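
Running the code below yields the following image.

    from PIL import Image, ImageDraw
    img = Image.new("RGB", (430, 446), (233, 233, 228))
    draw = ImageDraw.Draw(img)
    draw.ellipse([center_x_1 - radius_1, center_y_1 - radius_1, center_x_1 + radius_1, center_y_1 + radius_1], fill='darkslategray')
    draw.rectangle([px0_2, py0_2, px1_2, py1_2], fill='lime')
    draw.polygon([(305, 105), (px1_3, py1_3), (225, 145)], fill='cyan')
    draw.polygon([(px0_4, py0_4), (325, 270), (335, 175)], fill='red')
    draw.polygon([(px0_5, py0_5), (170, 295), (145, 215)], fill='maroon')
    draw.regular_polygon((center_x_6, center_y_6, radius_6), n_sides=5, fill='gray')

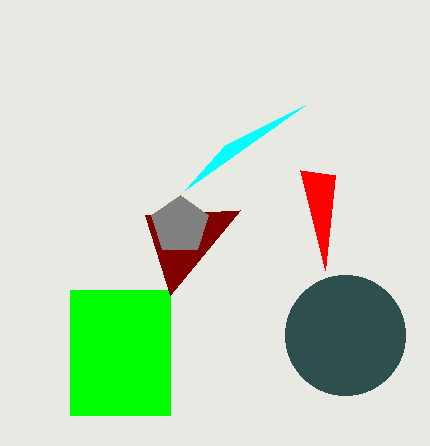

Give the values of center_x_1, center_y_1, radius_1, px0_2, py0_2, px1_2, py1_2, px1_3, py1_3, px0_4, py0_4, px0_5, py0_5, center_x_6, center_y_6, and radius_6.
center_x_1 = 345
center_y_1 = 335
radius_1 = 60
px0_2 = 70
py0_2 = 290
px1_2 = 170
py1_2 = 415
px1_3 = 185
py1_3 = 190
px0_4 = 300
py0_4 = 170
px0_5 = 240
py0_5 = 210
center_x_6 = 180
center_y_6 = 225
radius_6 = 30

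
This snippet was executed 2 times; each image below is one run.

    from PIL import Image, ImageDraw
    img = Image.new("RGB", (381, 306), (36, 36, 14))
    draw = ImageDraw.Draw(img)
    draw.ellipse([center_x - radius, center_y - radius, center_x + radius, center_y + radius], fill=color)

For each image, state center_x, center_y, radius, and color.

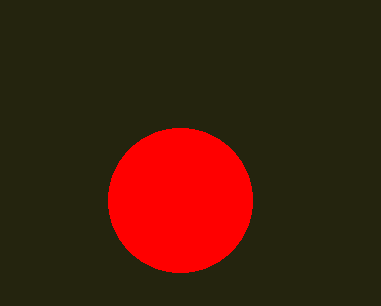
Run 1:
center_x = 180
center_y = 200
radius = 72
color = 'red'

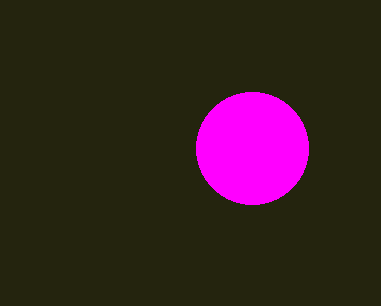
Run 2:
center_x = 252
center_y = 148
radius = 56
color = 'magenta'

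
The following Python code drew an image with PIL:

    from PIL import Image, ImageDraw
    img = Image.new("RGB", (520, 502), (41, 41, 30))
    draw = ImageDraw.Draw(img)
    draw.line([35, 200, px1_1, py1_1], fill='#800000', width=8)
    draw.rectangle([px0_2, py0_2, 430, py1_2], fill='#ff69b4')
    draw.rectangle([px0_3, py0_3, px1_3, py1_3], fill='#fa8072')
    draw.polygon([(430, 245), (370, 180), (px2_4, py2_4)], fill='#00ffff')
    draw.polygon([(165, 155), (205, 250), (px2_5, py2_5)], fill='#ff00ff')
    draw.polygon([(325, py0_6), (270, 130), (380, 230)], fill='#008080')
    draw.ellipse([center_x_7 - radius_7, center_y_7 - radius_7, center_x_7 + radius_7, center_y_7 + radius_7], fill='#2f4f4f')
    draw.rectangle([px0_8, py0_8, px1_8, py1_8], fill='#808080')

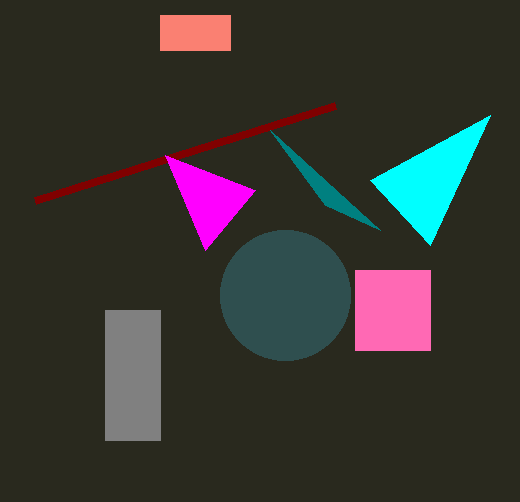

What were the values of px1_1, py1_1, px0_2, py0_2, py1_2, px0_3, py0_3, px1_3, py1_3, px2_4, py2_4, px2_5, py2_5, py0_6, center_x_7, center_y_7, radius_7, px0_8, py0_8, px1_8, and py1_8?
px1_1 = 335
py1_1 = 105
px0_2 = 355
py0_2 = 270
py1_2 = 350
px0_3 = 160
py0_3 = 15
px1_3 = 230
py1_3 = 50
px2_4 = 490
py2_4 = 115
px2_5 = 255
py2_5 = 190
py0_6 = 205
center_x_7 = 285
center_y_7 = 295
radius_7 = 65
px0_8 = 105
py0_8 = 310
px1_8 = 160
py1_8 = 440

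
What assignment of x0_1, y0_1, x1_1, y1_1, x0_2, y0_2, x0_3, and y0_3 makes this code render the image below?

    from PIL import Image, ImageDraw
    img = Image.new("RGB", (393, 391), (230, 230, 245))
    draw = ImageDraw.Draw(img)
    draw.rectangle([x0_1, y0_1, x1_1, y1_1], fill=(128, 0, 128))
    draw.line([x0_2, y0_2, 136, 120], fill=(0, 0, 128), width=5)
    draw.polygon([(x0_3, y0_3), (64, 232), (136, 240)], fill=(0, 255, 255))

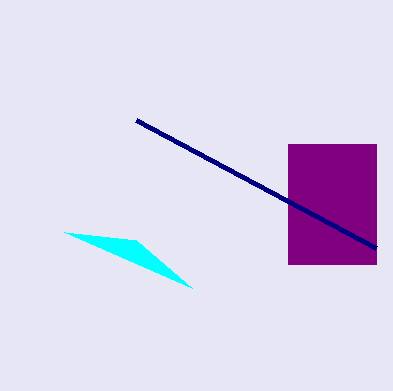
x0_1 = 288; y0_1 = 144; x1_1 = 376; y1_1 = 264; x0_2 = 376; y0_2 = 248; x0_3 = 192; y0_3 = 288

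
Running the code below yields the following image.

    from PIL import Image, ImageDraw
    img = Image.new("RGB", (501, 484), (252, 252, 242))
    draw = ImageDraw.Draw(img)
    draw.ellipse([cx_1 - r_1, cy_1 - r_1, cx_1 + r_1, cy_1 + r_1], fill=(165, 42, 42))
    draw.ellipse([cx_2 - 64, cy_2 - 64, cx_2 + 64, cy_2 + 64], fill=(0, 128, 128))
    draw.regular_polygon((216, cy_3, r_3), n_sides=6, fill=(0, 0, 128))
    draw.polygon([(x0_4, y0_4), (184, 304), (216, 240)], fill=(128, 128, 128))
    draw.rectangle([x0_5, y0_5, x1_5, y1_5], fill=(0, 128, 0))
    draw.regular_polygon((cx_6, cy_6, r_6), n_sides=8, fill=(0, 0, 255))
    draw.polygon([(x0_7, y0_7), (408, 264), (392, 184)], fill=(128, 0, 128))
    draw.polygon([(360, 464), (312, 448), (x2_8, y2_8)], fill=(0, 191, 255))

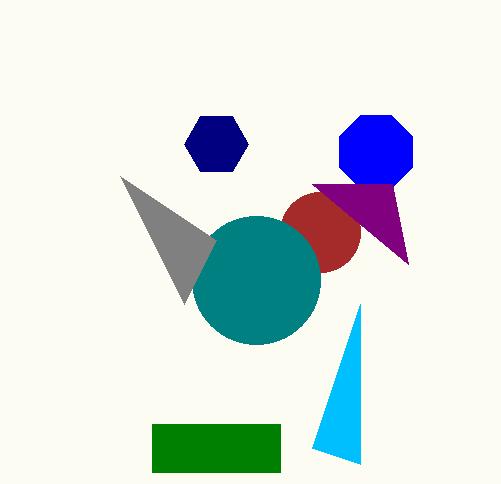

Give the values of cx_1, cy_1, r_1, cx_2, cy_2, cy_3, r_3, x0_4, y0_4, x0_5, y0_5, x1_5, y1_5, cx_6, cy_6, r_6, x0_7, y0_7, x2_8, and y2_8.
cx_1 = 320, cy_1 = 232, r_1 = 40, cx_2 = 256, cy_2 = 280, cy_3 = 144, r_3 = 32, x0_4 = 120, y0_4 = 176, x0_5 = 152, y0_5 = 424, x1_5 = 280, y1_5 = 472, cx_6 = 376, cy_6 = 152, r_6 = 40, x0_7 = 312, y0_7 = 184, x2_8 = 360, y2_8 = 304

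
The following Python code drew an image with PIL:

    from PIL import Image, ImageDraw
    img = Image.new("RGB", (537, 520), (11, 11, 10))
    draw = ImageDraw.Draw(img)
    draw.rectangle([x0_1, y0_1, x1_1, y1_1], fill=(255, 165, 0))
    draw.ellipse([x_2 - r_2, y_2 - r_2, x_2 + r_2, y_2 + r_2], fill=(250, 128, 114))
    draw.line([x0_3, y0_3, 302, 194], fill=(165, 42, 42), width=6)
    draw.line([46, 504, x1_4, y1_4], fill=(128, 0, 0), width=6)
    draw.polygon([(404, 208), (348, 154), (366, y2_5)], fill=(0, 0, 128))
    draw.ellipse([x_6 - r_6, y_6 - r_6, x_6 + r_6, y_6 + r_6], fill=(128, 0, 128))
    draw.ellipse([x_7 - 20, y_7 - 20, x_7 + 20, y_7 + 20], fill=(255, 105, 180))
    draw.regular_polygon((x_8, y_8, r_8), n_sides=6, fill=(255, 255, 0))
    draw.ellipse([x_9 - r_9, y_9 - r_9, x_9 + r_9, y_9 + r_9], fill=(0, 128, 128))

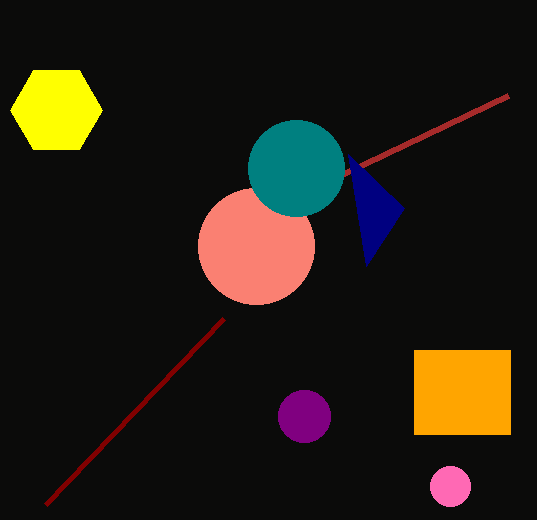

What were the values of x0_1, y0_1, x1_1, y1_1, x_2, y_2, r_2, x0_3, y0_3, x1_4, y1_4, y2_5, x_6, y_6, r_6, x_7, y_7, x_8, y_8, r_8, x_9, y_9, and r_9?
x0_1 = 414, y0_1 = 350, x1_1 = 510, y1_1 = 434, x_2 = 256, y_2 = 246, r_2 = 58, x0_3 = 508, y0_3 = 96, x1_4 = 224, y1_4 = 318, y2_5 = 266, x_6 = 304, y_6 = 416, r_6 = 26, x_7 = 450, y_7 = 486, x_8 = 56, y_8 = 110, r_8 = 46, x_9 = 296, y_9 = 168, r_9 = 48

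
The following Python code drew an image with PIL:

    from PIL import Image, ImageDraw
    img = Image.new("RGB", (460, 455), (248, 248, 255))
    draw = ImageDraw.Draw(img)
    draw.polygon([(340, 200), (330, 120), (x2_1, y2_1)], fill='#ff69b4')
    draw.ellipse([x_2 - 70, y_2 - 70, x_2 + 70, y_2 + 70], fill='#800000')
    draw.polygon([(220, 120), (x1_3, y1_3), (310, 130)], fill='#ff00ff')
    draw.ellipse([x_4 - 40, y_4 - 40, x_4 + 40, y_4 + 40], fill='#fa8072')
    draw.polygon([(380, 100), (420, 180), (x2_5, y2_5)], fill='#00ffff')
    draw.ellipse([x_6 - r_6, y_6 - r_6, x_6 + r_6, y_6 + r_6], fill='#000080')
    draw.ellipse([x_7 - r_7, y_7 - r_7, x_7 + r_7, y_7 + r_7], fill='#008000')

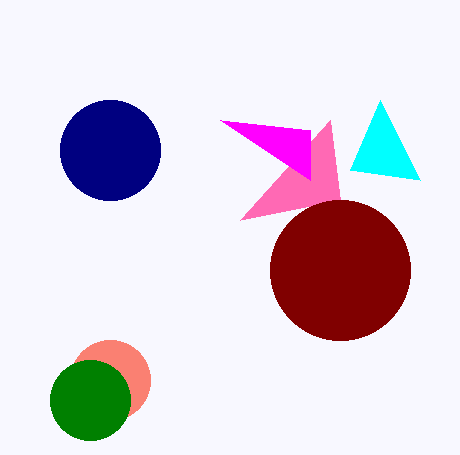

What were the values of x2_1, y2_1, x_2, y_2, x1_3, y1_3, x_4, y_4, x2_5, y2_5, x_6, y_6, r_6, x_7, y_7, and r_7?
x2_1 = 240, y2_1 = 220, x_2 = 340, y_2 = 270, x1_3 = 310, y1_3 = 180, x_4 = 110, y_4 = 380, x2_5 = 350, y2_5 = 170, x_6 = 110, y_6 = 150, r_6 = 50, x_7 = 90, y_7 = 400, r_7 = 40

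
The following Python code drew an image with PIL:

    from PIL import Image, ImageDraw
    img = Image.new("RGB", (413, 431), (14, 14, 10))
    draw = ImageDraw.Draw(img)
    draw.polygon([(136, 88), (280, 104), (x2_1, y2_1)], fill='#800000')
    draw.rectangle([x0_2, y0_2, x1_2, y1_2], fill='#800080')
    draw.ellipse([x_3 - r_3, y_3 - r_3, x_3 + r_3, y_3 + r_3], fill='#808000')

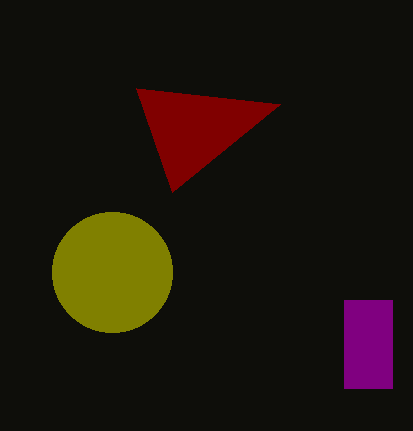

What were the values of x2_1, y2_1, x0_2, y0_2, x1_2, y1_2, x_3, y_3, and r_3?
x2_1 = 172
y2_1 = 192
x0_2 = 344
y0_2 = 300
x1_2 = 392
y1_2 = 388
x_3 = 112
y_3 = 272
r_3 = 60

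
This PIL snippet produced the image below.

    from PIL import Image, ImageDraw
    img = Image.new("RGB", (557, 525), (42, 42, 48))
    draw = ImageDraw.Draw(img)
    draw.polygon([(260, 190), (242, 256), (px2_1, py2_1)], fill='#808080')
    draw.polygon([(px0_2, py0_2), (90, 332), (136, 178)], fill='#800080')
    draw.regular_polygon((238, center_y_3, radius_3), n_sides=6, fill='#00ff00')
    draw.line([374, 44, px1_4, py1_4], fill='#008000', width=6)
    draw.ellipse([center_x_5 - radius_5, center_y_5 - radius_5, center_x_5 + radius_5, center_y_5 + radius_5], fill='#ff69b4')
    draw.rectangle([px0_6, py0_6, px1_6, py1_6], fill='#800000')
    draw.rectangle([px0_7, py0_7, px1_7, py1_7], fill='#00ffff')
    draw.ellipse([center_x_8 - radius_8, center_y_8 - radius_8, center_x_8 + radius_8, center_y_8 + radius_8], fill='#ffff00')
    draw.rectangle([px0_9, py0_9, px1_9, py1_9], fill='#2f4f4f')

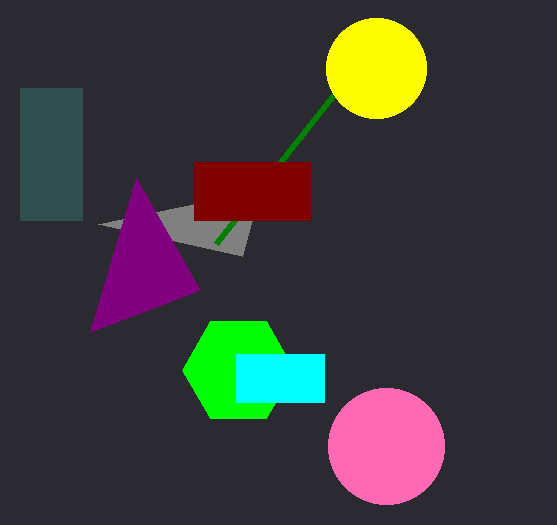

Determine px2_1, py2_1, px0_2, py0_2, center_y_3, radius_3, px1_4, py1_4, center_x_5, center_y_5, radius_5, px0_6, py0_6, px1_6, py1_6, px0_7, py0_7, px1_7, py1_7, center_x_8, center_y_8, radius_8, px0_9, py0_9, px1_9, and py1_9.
px2_1 = 98, py2_1 = 224, px0_2 = 200, py0_2 = 290, center_y_3 = 370, radius_3 = 56, px1_4 = 216, py1_4 = 244, center_x_5 = 386, center_y_5 = 446, radius_5 = 58, px0_6 = 194, py0_6 = 162, px1_6 = 310, py1_6 = 220, px0_7 = 236, py0_7 = 354, px1_7 = 324, py1_7 = 402, center_x_8 = 376, center_y_8 = 68, radius_8 = 50, px0_9 = 20, py0_9 = 88, px1_9 = 82, py1_9 = 220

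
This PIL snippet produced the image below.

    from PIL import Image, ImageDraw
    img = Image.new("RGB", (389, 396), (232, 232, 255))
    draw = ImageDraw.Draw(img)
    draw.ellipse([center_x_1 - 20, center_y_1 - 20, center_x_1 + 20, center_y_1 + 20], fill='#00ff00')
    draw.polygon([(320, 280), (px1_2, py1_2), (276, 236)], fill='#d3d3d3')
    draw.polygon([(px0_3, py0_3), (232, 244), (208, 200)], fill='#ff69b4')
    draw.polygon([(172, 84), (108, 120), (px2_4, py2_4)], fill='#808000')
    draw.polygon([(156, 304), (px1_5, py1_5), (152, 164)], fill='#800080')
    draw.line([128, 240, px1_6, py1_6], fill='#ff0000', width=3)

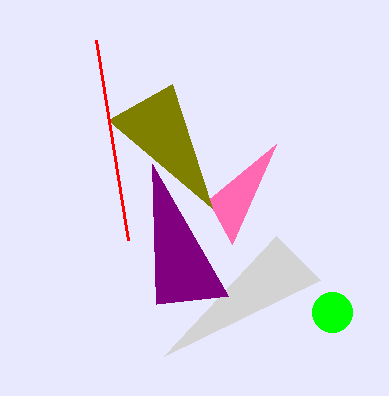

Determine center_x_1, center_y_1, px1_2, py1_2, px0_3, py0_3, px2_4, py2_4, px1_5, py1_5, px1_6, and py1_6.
center_x_1 = 332; center_y_1 = 312; px1_2 = 164; py1_2 = 356; px0_3 = 276; py0_3 = 144; px2_4 = 212; py2_4 = 208; px1_5 = 228; py1_5 = 296; px1_6 = 96; py1_6 = 40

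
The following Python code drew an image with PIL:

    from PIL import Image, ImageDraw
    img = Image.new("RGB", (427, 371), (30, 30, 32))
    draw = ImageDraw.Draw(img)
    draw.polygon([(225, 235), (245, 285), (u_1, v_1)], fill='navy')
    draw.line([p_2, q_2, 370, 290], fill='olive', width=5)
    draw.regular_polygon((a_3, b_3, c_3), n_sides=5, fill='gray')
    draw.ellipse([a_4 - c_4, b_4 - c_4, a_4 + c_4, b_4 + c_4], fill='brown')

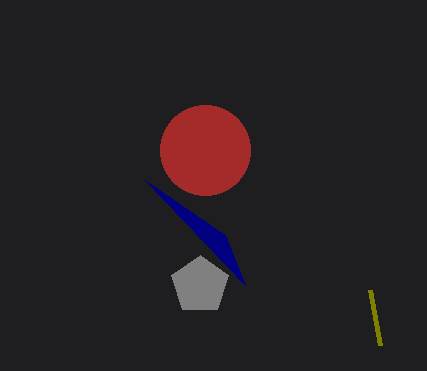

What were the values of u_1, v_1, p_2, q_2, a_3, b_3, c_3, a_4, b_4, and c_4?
u_1 = 145
v_1 = 180
p_2 = 380
q_2 = 345
a_3 = 200
b_3 = 285
c_3 = 30
a_4 = 205
b_4 = 150
c_4 = 45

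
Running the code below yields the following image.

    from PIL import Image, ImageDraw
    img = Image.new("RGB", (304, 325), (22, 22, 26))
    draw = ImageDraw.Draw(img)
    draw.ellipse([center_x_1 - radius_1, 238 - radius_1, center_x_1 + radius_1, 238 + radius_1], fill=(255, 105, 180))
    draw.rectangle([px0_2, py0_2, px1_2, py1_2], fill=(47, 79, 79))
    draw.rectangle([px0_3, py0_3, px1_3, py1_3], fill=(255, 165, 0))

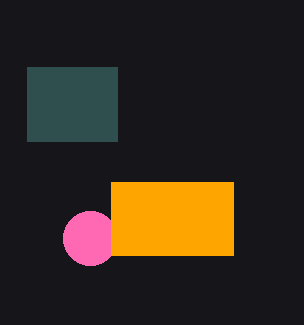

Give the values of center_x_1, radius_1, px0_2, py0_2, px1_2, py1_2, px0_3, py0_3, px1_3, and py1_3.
center_x_1 = 90, radius_1 = 27, px0_2 = 27, py0_2 = 67, px1_2 = 117, py1_2 = 141, px0_3 = 111, py0_3 = 182, px1_3 = 233, py1_3 = 255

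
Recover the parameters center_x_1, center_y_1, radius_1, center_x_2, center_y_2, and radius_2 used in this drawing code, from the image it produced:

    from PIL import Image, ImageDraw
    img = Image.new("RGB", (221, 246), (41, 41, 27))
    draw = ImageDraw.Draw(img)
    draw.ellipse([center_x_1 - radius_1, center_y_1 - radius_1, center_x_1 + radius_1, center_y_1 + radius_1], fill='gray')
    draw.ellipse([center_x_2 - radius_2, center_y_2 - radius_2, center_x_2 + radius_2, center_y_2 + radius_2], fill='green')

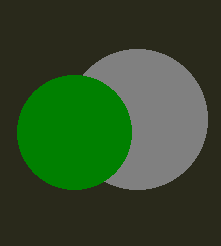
center_x_1 = 137; center_y_1 = 119; radius_1 = 70; center_x_2 = 74; center_y_2 = 132; radius_2 = 57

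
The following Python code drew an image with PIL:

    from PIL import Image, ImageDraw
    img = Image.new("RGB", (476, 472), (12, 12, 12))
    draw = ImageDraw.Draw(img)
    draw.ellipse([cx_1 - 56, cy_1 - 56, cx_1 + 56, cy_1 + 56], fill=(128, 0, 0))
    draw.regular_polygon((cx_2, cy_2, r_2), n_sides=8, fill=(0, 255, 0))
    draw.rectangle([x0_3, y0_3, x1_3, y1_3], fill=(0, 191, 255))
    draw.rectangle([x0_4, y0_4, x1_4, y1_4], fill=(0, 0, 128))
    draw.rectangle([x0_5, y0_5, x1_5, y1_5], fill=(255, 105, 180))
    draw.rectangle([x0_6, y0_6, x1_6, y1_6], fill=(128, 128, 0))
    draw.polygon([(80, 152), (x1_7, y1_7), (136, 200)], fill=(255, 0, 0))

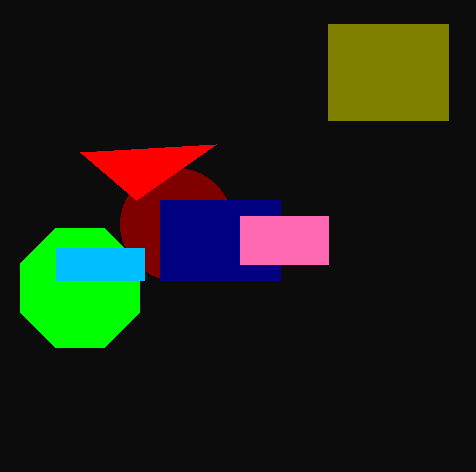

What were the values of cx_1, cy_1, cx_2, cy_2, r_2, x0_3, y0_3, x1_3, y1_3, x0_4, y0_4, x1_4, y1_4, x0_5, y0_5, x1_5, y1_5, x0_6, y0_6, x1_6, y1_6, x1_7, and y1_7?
cx_1 = 176, cy_1 = 224, cx_2 = 80, cy_2 = 288, r_2 = 64, x0_3 = 56, y0_3 = 248, x1_3 = 144, y1_3 = 280, x0_4 = 160, y0_4 = 200, x1_4 = 280, y1_4 = 280, x0_5 = 240, y0_5 = 216, x1_5 = 328, y1_5 = 264, x0_6 = 328, y0_6 = 24, x1_6 = 448, y1_6 = 120, x1_7 = 216, y1_7 = 144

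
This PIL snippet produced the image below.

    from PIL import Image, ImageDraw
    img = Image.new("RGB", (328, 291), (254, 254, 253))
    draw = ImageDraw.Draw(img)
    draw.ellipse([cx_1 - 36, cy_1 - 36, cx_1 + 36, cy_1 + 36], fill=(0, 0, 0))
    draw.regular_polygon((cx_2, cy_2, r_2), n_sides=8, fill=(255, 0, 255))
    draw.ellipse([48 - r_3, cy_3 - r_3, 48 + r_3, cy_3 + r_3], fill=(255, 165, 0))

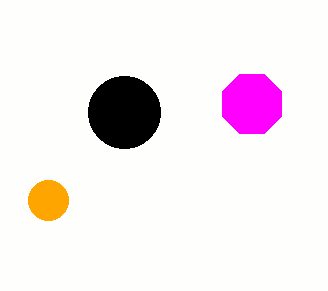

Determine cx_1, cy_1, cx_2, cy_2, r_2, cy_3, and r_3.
cx_1 = 124, cy_1 = 112, cx_2 = 252, cy_2 = 104, r_2 = 32, cy_3 = 200, r_3 = 20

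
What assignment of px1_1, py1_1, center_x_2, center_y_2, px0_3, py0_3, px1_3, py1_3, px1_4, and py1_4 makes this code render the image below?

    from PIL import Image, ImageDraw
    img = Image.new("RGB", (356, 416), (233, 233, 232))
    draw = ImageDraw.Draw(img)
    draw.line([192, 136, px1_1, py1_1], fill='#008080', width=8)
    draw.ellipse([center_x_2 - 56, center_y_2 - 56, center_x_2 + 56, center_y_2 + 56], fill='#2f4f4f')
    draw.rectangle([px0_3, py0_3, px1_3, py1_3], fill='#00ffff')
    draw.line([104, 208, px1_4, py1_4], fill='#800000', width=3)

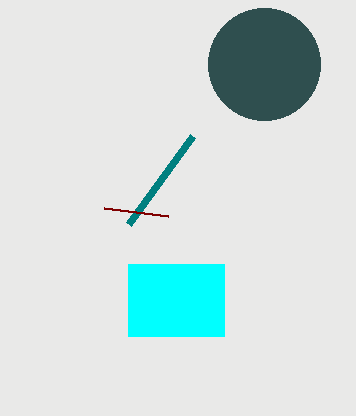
px1_1 = 128, py1_1 = 224, center_x_2 = 264, center_y_2 = 64, px0_3 = 128, py0_3 = 264, px1_3 = 224, py1_3 = 336, px1_4 = 168, py1_4 = 216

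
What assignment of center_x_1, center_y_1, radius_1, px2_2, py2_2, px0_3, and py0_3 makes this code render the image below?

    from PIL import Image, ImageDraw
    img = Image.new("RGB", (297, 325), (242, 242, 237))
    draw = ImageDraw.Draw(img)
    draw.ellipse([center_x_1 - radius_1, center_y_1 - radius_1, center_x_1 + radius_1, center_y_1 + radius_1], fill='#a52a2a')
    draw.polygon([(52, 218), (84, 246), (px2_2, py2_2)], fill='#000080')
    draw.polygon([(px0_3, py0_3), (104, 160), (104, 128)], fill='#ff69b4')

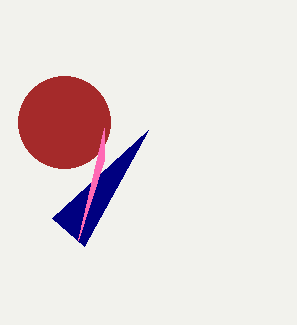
center_x_1 = 64, center_y_1 = 122, radius_1 = 46, px2_2 = 148, py2_2 = 130, px0_3 = 78, py0_3 = 240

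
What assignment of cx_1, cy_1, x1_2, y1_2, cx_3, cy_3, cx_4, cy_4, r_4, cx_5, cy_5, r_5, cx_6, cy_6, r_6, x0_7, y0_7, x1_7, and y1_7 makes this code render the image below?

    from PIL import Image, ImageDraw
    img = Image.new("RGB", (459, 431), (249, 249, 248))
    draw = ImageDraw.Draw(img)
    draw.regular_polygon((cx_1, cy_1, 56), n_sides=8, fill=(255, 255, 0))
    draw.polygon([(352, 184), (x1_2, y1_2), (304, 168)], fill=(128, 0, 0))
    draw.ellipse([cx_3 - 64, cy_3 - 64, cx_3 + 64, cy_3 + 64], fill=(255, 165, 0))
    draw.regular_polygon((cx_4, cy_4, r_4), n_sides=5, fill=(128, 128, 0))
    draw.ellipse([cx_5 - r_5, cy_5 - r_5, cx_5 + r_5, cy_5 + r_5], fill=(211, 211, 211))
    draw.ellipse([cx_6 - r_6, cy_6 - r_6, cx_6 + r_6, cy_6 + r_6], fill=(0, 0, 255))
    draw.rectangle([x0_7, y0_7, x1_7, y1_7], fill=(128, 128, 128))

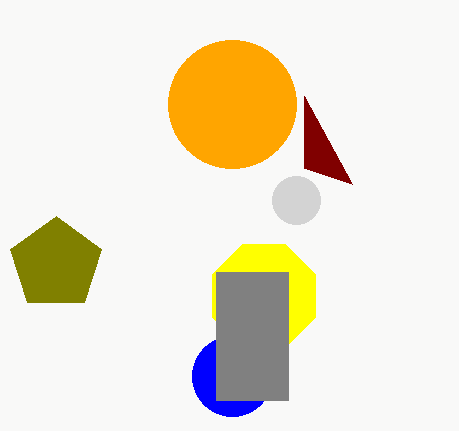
cx_1 = 264, cy_1 = 296, x1_2 = 304, y1_2 = 96, cx_3 = 232, cy_3 = 104, cx_4 = 56, cy_4 = 264, r_4 = 48, cx_5 = 296, cy_5 = 200, r_5 = 24, cx_6 = 232, cy_6 = 376, r_6 = 40, x0_7 = 216, y0_7 = 272, x1_7 = 288, y1_7 = 400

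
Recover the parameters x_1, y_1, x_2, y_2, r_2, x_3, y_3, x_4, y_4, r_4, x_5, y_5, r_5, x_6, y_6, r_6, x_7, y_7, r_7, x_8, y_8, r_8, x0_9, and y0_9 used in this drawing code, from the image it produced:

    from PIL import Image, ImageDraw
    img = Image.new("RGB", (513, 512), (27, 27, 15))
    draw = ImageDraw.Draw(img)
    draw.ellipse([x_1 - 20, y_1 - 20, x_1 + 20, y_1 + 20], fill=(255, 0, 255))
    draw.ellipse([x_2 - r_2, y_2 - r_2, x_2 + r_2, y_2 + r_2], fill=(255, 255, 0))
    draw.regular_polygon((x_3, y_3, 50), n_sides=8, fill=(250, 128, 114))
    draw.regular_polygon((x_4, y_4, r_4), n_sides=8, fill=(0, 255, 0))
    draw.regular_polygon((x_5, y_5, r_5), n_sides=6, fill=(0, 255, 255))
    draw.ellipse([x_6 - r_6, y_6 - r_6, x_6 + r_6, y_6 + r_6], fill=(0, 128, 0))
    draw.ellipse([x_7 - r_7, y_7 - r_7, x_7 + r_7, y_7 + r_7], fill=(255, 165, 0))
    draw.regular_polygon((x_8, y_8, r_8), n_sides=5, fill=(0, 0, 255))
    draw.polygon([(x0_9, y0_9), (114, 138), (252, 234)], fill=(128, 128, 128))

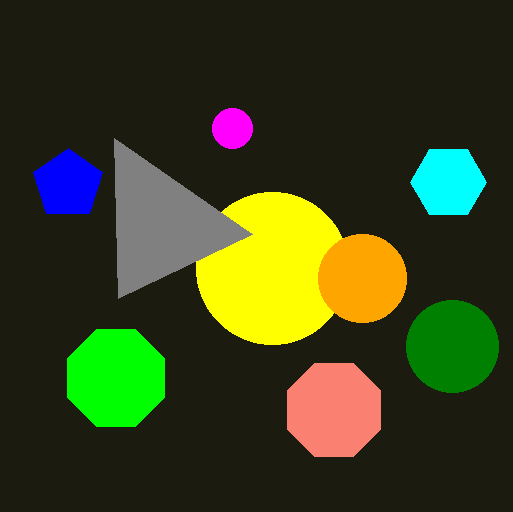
x_1 = 232
y_1 = 128
x_2 = 272
y_2 = 268
r_2 = 76
x_3 = 334
y_3 = 410
x_4 = 116
y_4 = 378
r_4 = 52
x_5 = 448
y_5 = 182
r_5 = 38
x_6 = 452
y_6 = 346
r_6 = 46
x_7 = 362
y_7 = 278
r_7 = 44
x_8 = 68
y_8 = 184
r_8 = 36
x0_9 = 118
y0_9 = 298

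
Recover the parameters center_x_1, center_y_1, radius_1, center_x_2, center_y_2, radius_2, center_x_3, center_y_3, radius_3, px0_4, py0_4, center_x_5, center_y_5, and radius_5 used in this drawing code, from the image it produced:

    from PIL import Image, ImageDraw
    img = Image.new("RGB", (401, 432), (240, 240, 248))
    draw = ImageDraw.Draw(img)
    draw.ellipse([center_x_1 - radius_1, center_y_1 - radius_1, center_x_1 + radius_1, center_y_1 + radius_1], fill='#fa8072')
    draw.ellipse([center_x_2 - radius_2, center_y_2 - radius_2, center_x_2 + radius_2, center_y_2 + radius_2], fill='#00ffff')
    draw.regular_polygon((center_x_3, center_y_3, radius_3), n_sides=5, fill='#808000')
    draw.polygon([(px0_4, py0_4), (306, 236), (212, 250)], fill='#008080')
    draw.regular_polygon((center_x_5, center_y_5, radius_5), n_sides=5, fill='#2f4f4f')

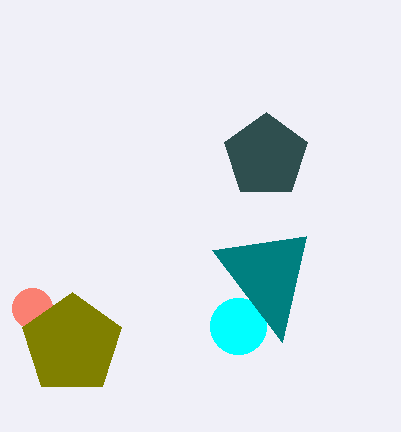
center_x_1 = 32
center_y_1 = 308
radius_1 = 20
center_x_2 = 238
center_y_2 = 326
radius_2 = 28
center_x_3 = 72
center_y_3 = 344
radius_3 = 52
px0_4 = 282
py0_4 = 342
center_x_5 = 266
center_y_5 = 156
radius_5 = 44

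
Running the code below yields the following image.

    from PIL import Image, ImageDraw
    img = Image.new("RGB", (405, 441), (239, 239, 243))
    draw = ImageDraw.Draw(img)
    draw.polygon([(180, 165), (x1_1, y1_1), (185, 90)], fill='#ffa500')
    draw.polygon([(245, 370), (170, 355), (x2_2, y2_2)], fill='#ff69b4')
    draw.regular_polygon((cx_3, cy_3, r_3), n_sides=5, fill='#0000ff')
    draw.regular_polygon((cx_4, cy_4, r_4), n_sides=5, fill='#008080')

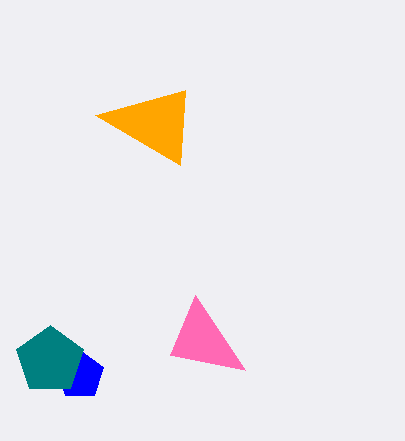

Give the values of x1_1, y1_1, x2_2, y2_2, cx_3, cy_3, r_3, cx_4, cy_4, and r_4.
x1_1 = 95
y1_1 = 115
x2_2 = 195
y2_2 = 295
cx_3 = 80
cy_3 = 375
r_3 = 25
cx_4 = 50
cy_4 = 360
r_4 = 35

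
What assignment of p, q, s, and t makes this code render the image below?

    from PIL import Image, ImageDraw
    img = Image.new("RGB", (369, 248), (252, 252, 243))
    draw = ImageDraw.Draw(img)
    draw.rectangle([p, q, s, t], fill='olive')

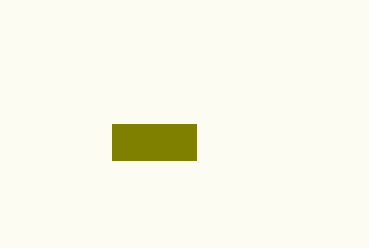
p = 112, q = 124, s = 196, t = 160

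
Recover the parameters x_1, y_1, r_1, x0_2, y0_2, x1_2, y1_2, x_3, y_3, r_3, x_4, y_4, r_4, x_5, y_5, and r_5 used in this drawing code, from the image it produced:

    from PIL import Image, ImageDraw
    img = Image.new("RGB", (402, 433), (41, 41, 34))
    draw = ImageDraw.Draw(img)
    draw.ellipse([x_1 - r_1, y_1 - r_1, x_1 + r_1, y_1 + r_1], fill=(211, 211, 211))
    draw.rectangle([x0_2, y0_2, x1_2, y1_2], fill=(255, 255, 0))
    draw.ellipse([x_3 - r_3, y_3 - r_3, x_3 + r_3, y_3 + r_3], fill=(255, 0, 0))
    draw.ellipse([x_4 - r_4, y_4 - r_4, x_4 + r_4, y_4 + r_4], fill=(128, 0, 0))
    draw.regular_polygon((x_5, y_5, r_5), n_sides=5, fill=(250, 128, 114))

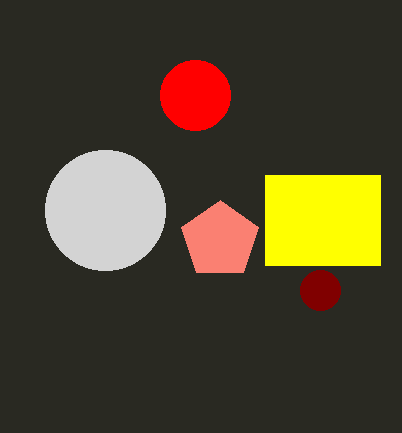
x_1 = 105, y_1 = 210, r_1 = 60, x0_2 = 265, y0_2 = 175, x1_2 = 380, y1_2 = 265, x_3 = 195, y_3 = 95, r_3 = 35, x_4 = 320, y_4 = 290, r_4 = 20, x_5 = 220, y_5 = 240, r_5 = 40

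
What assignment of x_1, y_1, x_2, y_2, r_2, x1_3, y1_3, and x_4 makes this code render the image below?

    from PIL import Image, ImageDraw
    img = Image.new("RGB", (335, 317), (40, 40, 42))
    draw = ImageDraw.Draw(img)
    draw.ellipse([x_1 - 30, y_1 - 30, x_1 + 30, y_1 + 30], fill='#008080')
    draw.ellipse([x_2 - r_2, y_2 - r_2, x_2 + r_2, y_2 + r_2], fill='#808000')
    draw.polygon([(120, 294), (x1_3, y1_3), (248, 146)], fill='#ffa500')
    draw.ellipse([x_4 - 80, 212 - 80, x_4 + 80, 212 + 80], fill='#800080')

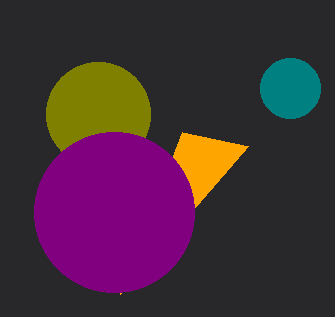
x_1 = 290
y_1 = 88
x_2 = 98
y_2 = 114
r_2 = 52
x1_3 = 182
y1_3 = 132
x_4 = 114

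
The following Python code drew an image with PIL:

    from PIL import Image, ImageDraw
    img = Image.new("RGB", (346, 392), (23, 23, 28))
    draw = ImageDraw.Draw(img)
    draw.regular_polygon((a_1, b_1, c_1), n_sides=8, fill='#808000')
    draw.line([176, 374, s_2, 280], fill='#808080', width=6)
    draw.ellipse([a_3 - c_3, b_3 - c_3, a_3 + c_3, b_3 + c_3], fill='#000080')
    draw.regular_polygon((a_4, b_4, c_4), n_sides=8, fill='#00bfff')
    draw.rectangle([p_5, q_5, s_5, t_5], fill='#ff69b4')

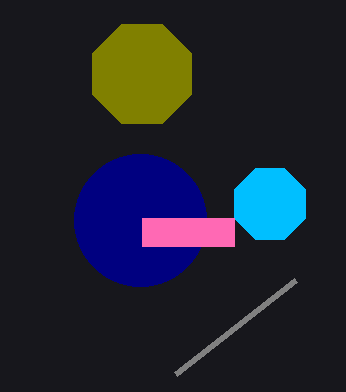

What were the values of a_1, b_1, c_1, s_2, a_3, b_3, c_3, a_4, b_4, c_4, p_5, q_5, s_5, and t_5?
a_1 = 142; b_1 = 74; c_1 = 54; s_2 = 296; a_3 = 140; b_3 = 220; c_3 = 66; a_4 = 270; b_4 = 204; c_4 = 38; p_5 = 142; q_5 = 218; s_5 = 234; t_5 = 246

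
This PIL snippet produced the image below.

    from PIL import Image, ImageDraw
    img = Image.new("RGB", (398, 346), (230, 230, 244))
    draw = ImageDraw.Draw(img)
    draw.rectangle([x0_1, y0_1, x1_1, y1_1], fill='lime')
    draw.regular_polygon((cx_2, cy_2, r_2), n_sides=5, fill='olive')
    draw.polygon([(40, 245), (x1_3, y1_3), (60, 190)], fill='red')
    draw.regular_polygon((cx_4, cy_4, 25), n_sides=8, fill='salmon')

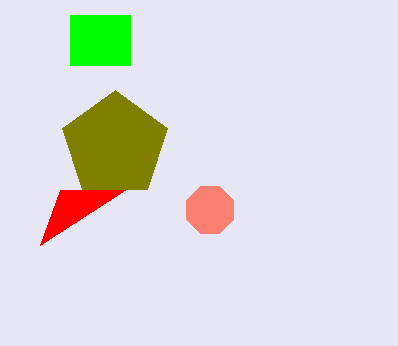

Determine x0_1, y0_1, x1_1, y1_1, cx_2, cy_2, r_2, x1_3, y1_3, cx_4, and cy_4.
x0_1 = 70
y0_1 = 15
x1_1 = 130
y1_1 = 65
cx_2 = 115
cy_2 = 145
r_2 = 55
x1_3 = 125
y1_3 = 190
cx_4 = 210
cy_4 = 210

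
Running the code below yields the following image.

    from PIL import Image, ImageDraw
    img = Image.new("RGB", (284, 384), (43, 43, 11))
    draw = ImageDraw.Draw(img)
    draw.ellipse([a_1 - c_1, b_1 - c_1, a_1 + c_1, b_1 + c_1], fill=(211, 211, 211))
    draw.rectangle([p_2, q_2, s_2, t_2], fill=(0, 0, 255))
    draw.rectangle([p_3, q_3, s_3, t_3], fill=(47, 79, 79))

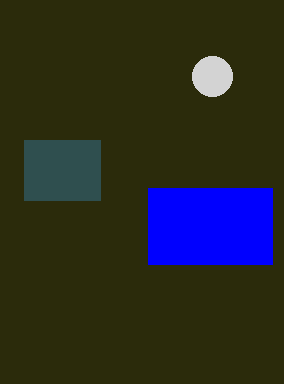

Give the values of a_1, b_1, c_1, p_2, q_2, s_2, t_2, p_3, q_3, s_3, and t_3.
a_1 = 212; b_1 = 76; c_1 = 20; p_2 = 148; q_2 = 188; s_2 = 272; t_2 = 264; p_3 = 24; q_3 = 140; s_3 = 100; t_3 = 200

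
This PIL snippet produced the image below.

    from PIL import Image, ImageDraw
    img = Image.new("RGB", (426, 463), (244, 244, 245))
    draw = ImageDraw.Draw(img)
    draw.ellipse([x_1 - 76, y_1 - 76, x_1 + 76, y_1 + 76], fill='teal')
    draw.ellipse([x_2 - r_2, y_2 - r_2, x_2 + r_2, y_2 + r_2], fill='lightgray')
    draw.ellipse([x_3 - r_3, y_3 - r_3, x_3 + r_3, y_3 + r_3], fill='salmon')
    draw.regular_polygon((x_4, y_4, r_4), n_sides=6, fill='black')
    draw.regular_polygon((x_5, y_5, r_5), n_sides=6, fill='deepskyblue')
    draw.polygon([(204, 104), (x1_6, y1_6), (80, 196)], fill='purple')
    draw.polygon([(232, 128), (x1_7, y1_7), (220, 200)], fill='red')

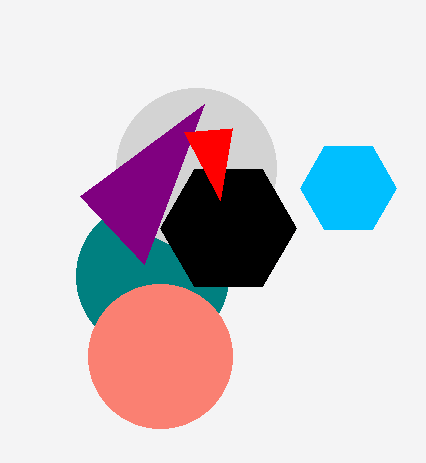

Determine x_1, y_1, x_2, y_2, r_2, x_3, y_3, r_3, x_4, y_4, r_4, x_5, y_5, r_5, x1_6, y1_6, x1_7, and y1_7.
x_1 = 152, y_1 = 276, x_2 = 196, y_2 = 168, r_2 = 80, x_3 = 160, y_3 = 356, r_3 = 72, x_4 = 228, y_4 = 228, r_4 = 68, x_5 = 348, y_5 = 188, r_5 = 48, x1_6 = 144, y1_6 = 264, x1_7 = 184, y1_7 = 132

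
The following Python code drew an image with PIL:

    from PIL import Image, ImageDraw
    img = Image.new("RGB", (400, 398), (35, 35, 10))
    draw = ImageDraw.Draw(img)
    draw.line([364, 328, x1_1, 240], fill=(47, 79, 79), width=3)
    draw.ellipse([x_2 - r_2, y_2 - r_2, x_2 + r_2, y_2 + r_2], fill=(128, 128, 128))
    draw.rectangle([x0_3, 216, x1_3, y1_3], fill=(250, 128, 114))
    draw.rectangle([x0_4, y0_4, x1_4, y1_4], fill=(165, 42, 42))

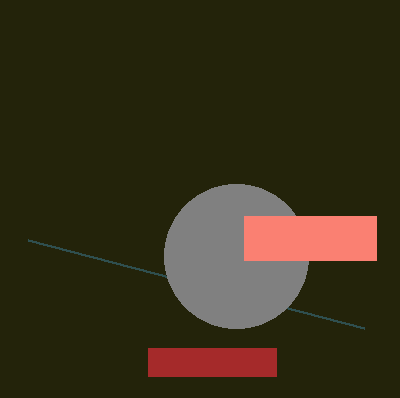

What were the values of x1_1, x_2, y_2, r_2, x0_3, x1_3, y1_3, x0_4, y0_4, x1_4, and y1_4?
x1_1 = 28, x_2 = 236, y_2 = 256, r_2 = 72, x0_3 = 244, x1_3 = 376, y1_3 = 260, x0_4 = 148, y0_4 = 348, x1_4 = 276, y1_4 = 376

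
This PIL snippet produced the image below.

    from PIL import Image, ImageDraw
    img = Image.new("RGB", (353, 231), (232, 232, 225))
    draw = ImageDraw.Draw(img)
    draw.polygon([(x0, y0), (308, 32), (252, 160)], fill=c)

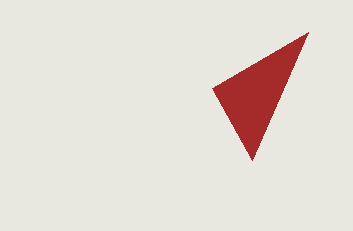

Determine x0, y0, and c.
x0 = 212; y0 = 88; c = 'brown'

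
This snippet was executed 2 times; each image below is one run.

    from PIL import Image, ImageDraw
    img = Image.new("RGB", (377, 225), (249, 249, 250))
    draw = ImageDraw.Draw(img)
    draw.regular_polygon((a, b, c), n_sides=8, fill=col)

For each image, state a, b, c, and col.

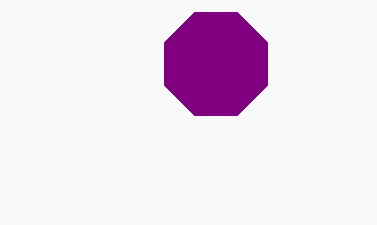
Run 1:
a = 216; b = 64; c = 56; col = 'purple'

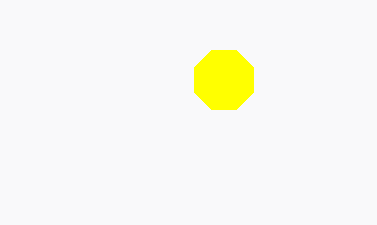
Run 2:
a = 224, b = 80, c = 32, col = 'yellow'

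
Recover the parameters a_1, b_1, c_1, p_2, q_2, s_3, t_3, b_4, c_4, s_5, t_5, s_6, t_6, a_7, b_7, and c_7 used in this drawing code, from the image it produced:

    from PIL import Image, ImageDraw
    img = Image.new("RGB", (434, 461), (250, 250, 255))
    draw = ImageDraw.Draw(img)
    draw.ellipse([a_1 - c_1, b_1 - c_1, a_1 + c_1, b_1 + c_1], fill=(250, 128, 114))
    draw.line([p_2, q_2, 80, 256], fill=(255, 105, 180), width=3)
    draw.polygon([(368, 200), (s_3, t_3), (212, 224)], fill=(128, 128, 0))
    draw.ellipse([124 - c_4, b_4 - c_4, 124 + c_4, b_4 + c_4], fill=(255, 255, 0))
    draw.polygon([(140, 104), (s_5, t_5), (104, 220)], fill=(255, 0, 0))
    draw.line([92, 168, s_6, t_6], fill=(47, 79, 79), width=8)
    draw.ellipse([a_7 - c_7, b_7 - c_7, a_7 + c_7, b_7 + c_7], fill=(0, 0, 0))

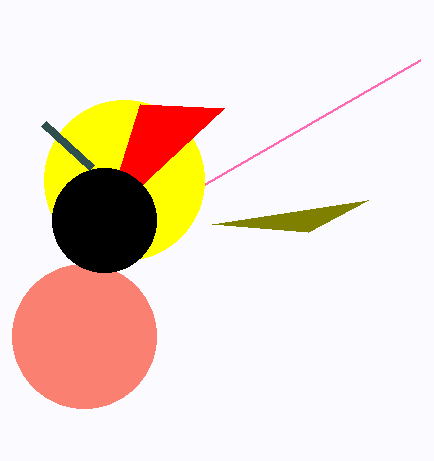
a_1 = 84
b_1 = 336
c_1 = 72
p_2 = 420
q_2 = 60
s_3 = 308
t_3 = 232
b_4 = 180
c_4 = 80
s_5 = 224
t_5 = 108
s_6 = 44
t_6 = 124
a_7 = 104
b_7 = 220
c_7 = 52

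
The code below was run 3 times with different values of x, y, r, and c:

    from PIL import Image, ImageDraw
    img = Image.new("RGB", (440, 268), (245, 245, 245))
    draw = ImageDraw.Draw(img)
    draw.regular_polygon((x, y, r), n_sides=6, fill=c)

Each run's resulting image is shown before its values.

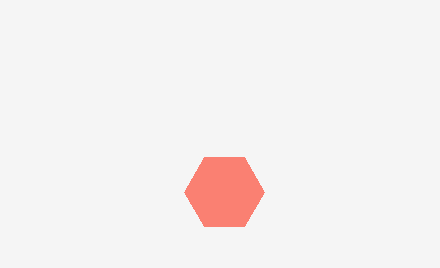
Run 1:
x = 224; y = 192; r = 40; c = 'salmon'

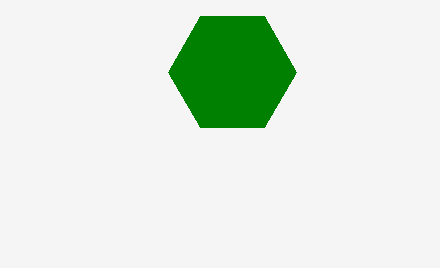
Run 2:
x = 232; y = 72; r = 64; c = 'green'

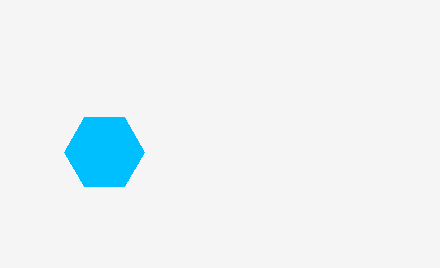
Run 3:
x = 104
y = 152
r = 40
c = 'deepskyblue'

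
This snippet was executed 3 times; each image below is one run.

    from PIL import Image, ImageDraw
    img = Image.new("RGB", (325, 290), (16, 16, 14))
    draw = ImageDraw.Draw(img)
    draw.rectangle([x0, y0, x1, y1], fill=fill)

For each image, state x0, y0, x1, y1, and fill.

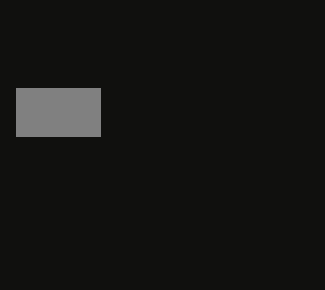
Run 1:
x0 = 16
y0 = 88
x1 = 100
y1 = 136
fill = 'gray'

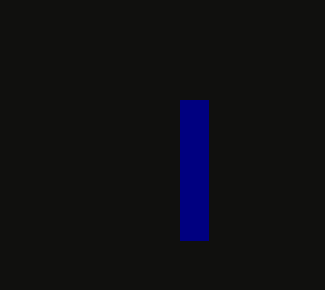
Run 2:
x0 = 180, y0 = 100, x1 = 208, y1 = 240, fill = 'navy'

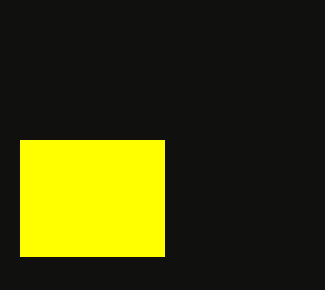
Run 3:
x0 = 20; y0 = 140; x1 = 164; y1 = 256; fill = 'yellow'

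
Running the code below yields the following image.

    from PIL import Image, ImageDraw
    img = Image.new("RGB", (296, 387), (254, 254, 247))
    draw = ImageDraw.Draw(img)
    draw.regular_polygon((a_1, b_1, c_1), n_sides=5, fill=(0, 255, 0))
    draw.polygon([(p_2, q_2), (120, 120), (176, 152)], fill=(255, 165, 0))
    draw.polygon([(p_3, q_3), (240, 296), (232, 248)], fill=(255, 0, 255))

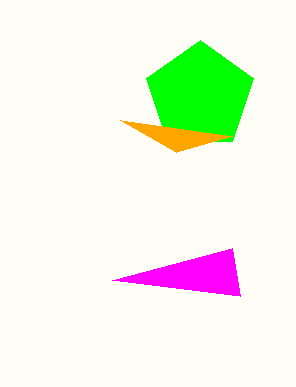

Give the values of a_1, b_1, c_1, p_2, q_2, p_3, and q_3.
a_1 = 200; b_1 = 96; c_1 = 56; p_2 = 232; q_2 = 136; p_3 = 112; q_3 = 280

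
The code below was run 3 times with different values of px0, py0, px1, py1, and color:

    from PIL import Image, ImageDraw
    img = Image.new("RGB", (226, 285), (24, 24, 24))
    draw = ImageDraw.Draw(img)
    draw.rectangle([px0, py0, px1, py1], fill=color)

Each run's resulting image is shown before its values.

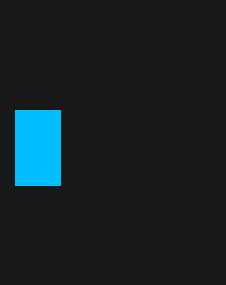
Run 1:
px0 = 15
py0 = 110
px1 = 60
py1 = 185
color = 'deepskyblue'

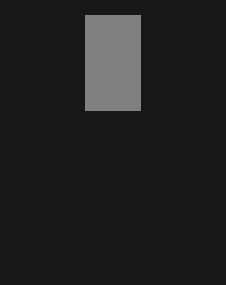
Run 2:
px0 = 85; py0 = 15; px1 = 140; py1 = 110; color = 'gray'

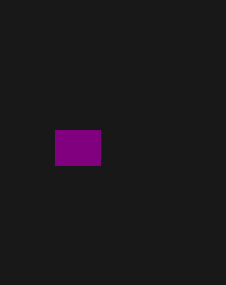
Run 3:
px0 = 55, py0 = 130, px1 = 100, py1 = 165, color = 'purple'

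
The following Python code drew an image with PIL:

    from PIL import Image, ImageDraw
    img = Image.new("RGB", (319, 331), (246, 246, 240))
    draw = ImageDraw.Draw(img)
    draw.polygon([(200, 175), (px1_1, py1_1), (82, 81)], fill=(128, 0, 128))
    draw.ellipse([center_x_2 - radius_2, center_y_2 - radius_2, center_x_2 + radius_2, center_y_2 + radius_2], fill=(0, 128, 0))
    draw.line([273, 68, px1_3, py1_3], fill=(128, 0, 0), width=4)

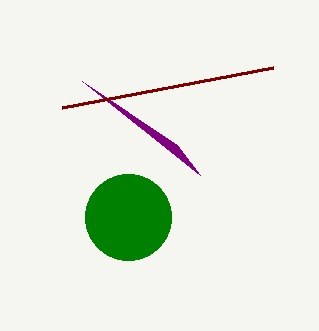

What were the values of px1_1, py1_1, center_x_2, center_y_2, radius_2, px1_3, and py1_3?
px1_1 = 177
py1_1 = 145
center_x_2 = 128
center_y_2 = 217
radius_2 = 43
px1_3 = 62
py1_3 = 108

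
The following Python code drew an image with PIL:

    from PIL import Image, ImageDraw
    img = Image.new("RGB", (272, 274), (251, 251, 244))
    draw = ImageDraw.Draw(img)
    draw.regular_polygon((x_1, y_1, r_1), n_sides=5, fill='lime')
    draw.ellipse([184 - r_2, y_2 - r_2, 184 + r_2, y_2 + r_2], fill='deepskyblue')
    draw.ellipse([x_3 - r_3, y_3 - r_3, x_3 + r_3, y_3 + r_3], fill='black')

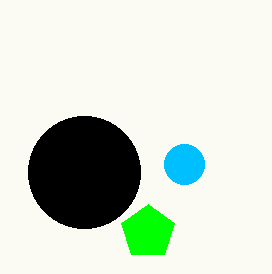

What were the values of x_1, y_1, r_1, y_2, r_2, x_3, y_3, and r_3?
x_1 = 148
y_1 = 232
r_1 = 28
y_2 = 164
r_2 = 20
x_3 = 84
y_3 = 172
r_3 = 56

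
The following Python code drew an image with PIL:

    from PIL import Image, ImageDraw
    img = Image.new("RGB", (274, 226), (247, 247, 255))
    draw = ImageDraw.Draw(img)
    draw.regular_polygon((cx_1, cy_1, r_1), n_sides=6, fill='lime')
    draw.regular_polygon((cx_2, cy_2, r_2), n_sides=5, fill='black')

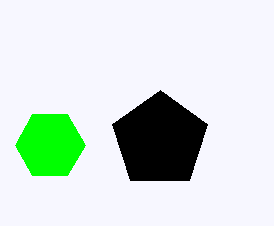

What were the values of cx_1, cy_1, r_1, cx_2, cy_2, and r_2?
cx_1 = 50
cy_1 = 145
r_1 = 35
cx_2 = 160
cy_2 = 140
r_2 = 50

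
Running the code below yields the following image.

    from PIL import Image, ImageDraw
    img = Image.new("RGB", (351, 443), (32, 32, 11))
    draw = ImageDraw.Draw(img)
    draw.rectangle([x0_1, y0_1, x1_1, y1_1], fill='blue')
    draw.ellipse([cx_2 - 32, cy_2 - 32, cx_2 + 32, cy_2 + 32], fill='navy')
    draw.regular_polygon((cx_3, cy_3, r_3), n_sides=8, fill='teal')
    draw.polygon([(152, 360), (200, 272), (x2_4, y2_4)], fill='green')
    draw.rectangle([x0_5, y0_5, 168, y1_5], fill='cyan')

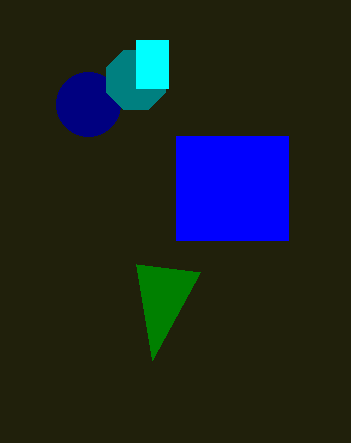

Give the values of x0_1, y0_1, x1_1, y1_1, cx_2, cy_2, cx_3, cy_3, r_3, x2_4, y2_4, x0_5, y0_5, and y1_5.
x0_1 = 176; y0_1 = 136; x1_1 = 288; y1_1 = 240; cx_2 = 88; cy_2 = 104; cx_3 = 136; cy_3 = 80; r_3 = 32; x2_4 = 136; y2_4 = 264; x0_5 = 136; y0_5 = 40; y1_5 = 88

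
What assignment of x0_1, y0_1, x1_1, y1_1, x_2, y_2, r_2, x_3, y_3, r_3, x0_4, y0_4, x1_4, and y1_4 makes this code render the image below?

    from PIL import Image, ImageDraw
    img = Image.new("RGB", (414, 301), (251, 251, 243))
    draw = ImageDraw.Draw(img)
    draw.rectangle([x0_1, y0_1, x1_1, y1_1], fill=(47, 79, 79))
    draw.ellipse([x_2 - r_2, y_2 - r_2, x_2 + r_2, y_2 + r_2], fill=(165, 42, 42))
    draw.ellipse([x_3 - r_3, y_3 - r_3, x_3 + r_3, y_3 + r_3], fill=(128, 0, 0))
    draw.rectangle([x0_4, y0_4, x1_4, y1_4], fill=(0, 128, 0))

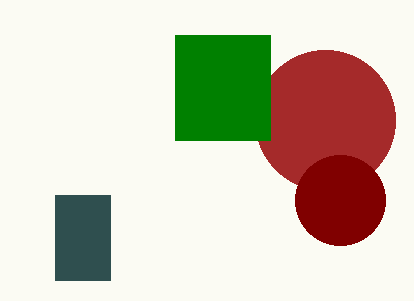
x0_1 = 55
y0_1 = 195
x1_1 = 110
y1_1 = 280
x_2 = 325
y_2 = 120
r_2 = 70
x_3 = 340
y_3 = 200
r_3 = 45
x0_4 = 175
y0_4 = 35
x1_4 = 270
y1_4 = 140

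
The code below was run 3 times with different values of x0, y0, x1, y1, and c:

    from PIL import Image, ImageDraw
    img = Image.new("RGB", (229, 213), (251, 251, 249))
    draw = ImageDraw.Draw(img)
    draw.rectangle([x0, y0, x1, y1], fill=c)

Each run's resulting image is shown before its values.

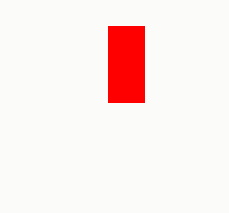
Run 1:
x0 = 108, y0 = 26, x1 = 144, y1 = 102, c = 'red'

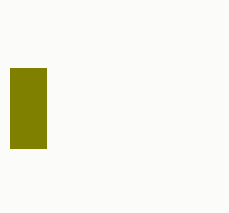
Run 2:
x0 = 10
y0 = 68
x1 = 46
y1 = 148
c = 'olive'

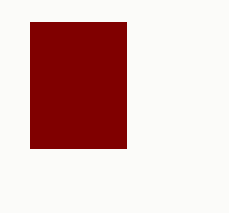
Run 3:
x0 = 30, y0 = 22, x1 = 126, y1 = 148, c = 'maroon'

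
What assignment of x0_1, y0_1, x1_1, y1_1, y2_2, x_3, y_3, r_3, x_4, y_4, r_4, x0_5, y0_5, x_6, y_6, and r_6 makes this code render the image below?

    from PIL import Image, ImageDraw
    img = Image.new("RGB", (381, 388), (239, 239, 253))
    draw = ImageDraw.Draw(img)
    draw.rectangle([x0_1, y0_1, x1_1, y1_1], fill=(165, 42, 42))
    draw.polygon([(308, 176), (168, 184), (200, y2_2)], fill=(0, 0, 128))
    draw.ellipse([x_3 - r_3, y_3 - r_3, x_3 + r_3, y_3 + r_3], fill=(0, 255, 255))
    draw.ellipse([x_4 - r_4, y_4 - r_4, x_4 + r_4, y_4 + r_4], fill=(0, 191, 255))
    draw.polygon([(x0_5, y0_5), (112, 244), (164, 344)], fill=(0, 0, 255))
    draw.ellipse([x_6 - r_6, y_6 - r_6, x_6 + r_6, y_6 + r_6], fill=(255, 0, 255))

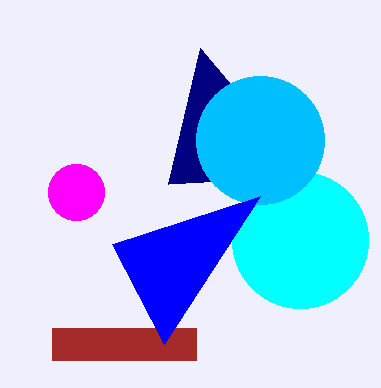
x0_1 = 52
y0_1 = 328
x1_1 = 196
y1_1 = 360
y2_2 = 48
x_3 = 300
y_3 = 240
r_3 = 68
x_4 = 260
y_4 = 140
r_4 = 64
x0_5 = 260
y0_5 = 196
x_6 = 76
y_6 = 192
r_6 = 28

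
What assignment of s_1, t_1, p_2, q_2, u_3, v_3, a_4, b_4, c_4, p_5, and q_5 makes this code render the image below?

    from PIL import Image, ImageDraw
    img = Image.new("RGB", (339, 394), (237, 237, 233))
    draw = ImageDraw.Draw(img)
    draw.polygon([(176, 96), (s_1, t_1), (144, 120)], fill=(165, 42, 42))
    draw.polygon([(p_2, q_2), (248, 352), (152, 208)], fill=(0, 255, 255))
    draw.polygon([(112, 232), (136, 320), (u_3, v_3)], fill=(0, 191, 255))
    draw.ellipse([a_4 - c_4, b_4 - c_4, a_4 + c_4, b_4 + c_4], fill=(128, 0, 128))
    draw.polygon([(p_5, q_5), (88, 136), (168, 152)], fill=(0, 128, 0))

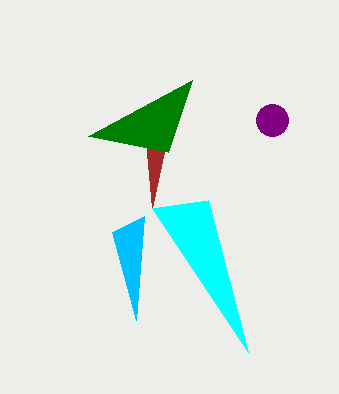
s_1 = 152, t_1 = 208, p_2 = 208, q_2 = 200, u_3 = 144, v_3 = 216, a_4 = 272, b_4 = 120, c_4 = 16, p_5 = 192, q_5 = 80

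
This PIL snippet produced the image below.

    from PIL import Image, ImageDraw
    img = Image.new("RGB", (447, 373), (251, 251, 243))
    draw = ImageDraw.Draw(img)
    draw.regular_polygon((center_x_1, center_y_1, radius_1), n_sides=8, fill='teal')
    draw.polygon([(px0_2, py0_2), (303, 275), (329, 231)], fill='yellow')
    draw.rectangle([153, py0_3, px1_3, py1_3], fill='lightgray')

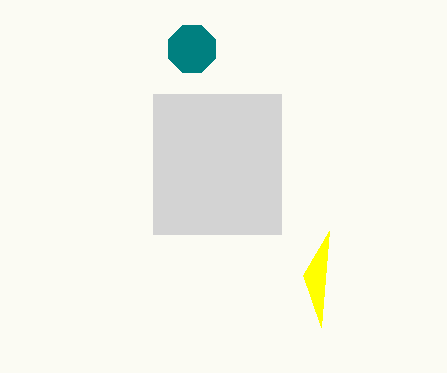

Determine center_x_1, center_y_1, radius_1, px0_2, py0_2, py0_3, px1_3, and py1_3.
center_x_1 = 192
center_y_1 = 49
radius_1 = 25
px0_2 = 321
py0_2 = 327
py0_3 = 94
px1_3 = 281
py1_3 = 234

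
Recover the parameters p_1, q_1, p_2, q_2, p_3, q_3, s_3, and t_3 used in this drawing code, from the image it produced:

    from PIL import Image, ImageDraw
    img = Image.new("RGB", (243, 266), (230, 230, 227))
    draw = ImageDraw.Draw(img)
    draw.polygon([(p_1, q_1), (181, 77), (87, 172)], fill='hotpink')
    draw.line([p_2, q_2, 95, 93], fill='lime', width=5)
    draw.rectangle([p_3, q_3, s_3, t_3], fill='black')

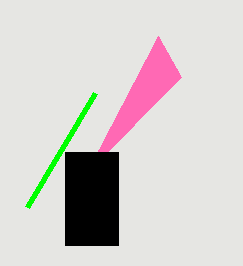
p_1 = 158; q_1 = 36; p_2 = 27; q_2 = 207; p_3 = 65; q_3 = 152; s_3 = 118; t_3 = 245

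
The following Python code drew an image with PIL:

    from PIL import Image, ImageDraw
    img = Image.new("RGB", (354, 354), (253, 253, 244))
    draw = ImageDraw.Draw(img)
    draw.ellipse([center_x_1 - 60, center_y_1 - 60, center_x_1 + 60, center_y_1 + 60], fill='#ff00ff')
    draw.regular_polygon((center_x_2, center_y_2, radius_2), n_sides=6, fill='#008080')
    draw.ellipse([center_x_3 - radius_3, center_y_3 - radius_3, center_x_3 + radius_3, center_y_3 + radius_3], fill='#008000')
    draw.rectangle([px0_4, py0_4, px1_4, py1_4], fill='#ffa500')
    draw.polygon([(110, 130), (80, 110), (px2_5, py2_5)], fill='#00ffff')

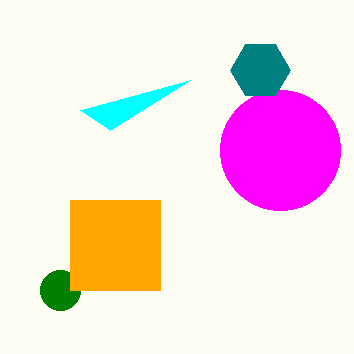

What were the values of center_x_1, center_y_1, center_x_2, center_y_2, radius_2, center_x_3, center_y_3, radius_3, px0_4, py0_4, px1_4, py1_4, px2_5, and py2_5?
center_x_1 = 280; center_y_1 = 150; center_x_2 = 260; center_y_2 = 70; radius_2 = 30; center_x_3 = 60; center_y_3 = 290; radius_3 = 20; px0_4 = 70; py0_4 = 200; px1_4 = 160; py1_4 = 290; px2_5 = 190; py2_5 = 80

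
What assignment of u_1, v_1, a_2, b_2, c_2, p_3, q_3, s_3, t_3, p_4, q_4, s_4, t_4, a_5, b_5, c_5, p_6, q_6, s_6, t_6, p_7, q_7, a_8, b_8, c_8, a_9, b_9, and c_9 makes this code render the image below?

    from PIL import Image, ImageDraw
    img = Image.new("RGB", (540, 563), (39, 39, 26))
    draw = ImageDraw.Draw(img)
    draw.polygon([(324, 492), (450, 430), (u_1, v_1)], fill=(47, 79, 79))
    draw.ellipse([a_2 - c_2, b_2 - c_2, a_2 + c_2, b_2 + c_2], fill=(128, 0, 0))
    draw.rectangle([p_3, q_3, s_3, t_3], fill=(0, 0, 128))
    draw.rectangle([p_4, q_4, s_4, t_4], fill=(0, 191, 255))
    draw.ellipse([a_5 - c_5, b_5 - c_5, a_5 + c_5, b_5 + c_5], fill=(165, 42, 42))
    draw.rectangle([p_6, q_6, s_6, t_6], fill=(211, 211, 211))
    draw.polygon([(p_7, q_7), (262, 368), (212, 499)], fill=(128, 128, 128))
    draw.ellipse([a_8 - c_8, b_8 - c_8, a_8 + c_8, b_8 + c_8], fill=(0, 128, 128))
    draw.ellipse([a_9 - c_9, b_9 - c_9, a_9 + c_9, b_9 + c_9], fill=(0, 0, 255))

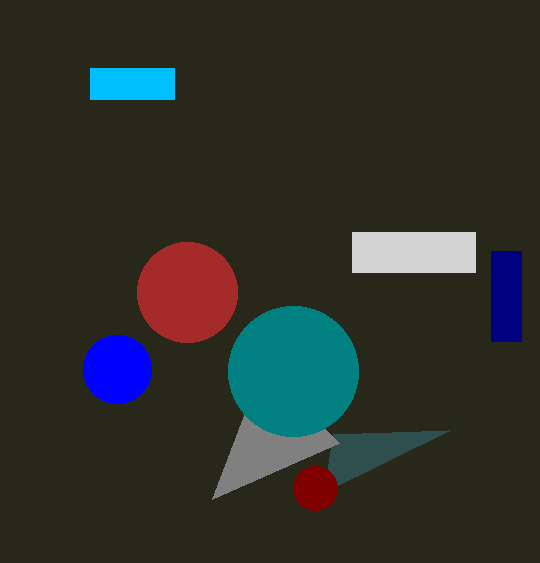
u_1 = 333, v_1 = 434, a_2 = 315, b_2 = 488, c_2 = 22, p_3 = 491, q_3 = 251, s_3 = 521, t_3 = 341, p_4 = 90, q_4 = 68, s_4 = 174, t_4 = 99, a_5 = 187, b_5 = 292, c_5 = 50, p_6 = 352, q_6 = 232, s_6 = 475, t_6 = 272, p_7 = 339, q_7 = 443, a_8 = 293, b_8 = 371, c_8 = 65, a_9 = 117, b_9 = 369, c_9 = 34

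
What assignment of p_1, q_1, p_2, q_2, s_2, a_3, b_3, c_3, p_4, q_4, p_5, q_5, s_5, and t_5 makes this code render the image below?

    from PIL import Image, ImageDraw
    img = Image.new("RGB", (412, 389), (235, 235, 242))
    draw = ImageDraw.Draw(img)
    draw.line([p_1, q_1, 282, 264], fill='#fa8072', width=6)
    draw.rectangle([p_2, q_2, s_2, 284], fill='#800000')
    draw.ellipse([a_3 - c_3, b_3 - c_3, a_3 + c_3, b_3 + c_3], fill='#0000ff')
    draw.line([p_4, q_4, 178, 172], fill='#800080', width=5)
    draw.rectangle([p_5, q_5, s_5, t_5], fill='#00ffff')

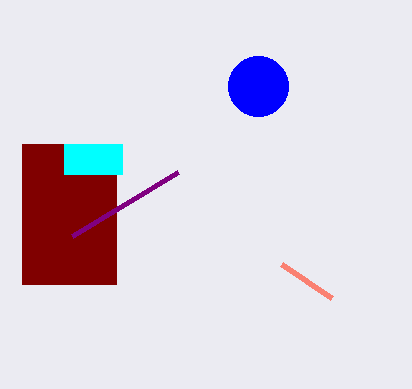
p_1 = 332, q_1 = 298, p_2 = 22, q_2 = 144, s_2 = 116, a_3 = 258, b_3 = 86, c_3 = 30, p_4 = 72, q_4 = 236, p_5 = 64, q_5 = 144, s_5 = 122, t_5 = 174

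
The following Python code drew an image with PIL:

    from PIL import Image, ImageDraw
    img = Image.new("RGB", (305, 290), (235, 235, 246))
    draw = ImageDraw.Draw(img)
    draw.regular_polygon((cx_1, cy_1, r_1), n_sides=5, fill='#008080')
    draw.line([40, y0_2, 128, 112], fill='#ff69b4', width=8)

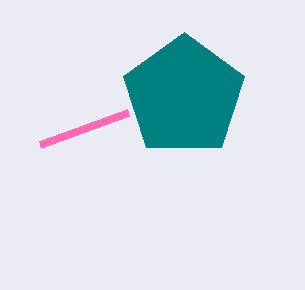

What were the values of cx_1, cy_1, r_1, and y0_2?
cx_1 = 184; cy_1 = 96; r_1 = 64; y0_2 = 144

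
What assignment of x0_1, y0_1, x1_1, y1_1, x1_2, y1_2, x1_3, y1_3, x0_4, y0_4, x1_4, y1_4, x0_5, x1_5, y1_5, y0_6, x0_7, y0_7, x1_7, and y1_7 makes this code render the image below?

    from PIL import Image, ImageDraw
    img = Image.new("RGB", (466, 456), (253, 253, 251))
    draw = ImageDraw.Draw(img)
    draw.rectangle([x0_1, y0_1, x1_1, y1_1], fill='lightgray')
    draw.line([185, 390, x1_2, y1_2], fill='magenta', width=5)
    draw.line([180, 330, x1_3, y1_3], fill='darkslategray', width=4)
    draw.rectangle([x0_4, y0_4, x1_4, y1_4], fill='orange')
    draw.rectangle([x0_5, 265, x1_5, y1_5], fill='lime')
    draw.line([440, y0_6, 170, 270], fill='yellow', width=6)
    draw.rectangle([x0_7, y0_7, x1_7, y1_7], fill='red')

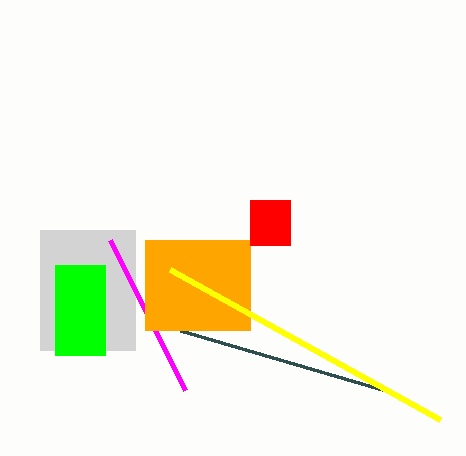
x0_1 = 40
y0_1 = 230
x1_1 = 135
y1_1 = 350
x1_2 = 110
y1_2 = 240
x1_3 = 385
y1_3 = 390
x0_4 = 145
y0_4 = 240
x1_4 = 250
y1_4 = 330
x0_5 = 55
x1_5 = 105
y1_5 = 355
y0_6 = 420
x0_7 = 250
y0_7 = 200
x1_7 = 290
y1_7 = 245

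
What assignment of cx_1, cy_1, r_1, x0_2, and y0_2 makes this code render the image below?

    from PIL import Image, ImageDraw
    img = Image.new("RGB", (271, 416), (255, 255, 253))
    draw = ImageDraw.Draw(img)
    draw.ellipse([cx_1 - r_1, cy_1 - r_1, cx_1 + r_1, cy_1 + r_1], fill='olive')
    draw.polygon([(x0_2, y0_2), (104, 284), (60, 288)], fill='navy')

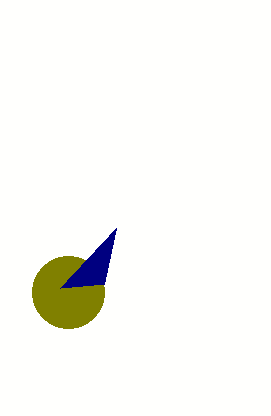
cx_1 = 68, cy_1 = 292, r_1 = 36, x0_2 = 116, y0_2 = 228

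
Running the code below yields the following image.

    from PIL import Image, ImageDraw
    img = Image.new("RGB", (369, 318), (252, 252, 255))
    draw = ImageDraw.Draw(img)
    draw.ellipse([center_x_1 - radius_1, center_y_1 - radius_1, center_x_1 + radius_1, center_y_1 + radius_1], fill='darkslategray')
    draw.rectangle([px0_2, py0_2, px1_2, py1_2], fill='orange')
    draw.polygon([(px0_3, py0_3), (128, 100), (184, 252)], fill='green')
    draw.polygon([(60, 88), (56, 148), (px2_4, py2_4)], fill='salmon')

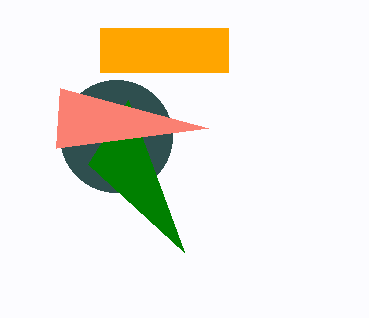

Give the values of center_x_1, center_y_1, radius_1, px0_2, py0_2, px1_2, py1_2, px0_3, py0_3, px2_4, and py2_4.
center_x_1 = 116; center_y_1 = 136; radius_1 = 56; px0_2 = 100; py0_2 = 28; px1_2 = 228; py1_2 = 72; px0_3 = 88; py0_3 = 164; px2_4 = 208; py2_4 = 128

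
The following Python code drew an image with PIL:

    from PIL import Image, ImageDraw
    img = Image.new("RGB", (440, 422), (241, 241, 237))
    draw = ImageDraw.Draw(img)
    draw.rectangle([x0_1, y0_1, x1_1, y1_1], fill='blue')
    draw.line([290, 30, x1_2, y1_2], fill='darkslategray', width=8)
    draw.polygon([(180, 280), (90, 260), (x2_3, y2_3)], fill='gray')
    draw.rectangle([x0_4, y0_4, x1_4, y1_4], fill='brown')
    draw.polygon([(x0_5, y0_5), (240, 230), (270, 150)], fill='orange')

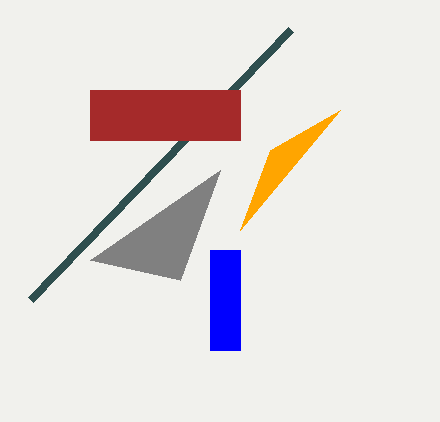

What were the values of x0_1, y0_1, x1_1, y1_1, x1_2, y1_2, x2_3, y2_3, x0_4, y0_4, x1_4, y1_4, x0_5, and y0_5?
x0_1 = 210
y0_1 = 250
x1_1 = 240
y1_1 = 350
x1_2 = 30
y1_2 = 300
x2_3 = 220
y2_3 = 170
x0_4 = 90
y0_4 = 90
x1_4 = 240
y1_4 = 140
x0_5 = 340
y0_5 = 110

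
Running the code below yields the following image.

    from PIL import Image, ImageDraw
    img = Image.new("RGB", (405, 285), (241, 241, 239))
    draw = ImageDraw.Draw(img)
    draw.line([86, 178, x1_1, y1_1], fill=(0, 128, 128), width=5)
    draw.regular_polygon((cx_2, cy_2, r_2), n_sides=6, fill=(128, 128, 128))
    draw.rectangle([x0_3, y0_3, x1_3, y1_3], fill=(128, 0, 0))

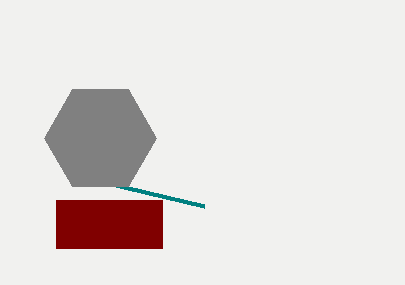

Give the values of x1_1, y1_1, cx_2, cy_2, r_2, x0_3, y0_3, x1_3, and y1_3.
x1_1 = 204, y1_1 = 206, cx_2 = 100, cy_2 = 138, r_2 = 56, x0_3 = 56, y0_3 = 200, x1_3 = 162, y1_3 = 248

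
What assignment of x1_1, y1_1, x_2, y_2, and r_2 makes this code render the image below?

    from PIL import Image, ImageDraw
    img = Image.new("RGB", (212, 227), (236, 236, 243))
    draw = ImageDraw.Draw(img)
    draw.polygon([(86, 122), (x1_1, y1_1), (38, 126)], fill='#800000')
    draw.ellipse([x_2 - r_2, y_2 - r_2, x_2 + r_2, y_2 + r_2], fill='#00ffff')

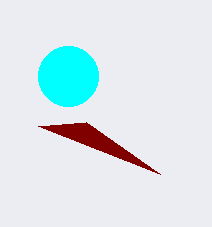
x1_1 = 160; y1_1 = 174; x_2 = 68; y_2 = 76; r_2 = 30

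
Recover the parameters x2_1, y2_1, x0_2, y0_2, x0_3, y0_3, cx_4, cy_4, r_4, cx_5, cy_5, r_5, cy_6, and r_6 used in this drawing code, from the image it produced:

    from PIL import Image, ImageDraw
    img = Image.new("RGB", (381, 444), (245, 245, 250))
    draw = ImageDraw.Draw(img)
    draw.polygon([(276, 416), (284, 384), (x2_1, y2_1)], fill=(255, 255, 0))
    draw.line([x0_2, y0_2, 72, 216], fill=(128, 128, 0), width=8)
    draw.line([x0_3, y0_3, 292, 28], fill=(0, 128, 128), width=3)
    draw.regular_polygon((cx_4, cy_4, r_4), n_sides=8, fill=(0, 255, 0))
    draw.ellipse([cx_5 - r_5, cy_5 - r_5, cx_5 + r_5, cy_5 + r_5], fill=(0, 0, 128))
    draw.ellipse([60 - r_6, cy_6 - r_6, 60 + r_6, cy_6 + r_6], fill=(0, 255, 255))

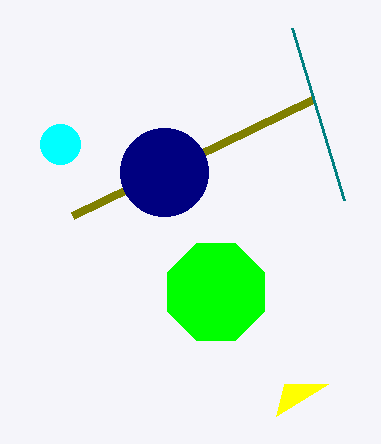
x2_1 = 328, y2_1 = 384, x0_2 = 312, y0_2 = 100, x0_3 = 344, y0_3 = 200, cx_4 = 216, cy_4 = 292, r_4 = 52, cx_5 = 164, cy_5 = 172, r_5 = 44, cy_6 = 144, r_6 = 20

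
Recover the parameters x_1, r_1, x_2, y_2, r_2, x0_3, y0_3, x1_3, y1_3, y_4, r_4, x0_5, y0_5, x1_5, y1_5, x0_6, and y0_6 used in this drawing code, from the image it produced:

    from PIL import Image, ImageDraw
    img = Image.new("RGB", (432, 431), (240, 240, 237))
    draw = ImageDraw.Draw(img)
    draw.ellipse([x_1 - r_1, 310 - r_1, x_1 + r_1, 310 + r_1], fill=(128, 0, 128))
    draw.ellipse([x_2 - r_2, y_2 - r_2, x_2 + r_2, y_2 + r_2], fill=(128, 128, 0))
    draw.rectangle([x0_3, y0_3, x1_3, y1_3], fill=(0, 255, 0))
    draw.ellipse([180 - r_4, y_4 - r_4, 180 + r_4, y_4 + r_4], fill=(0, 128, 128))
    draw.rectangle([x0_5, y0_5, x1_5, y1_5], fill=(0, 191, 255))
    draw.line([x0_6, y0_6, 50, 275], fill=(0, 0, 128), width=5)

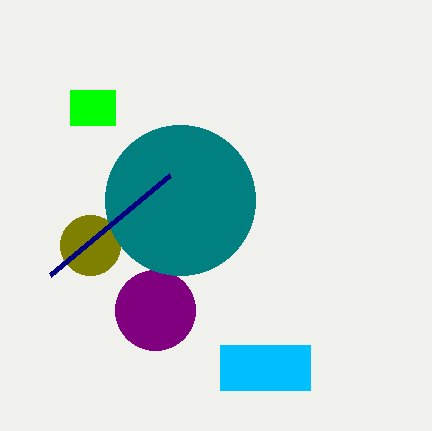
x_1 = 155
r_1 = 40
x_2 = 90
y_2 = 245
r_2 = 30
x0_3 = 70
y0_3 = 90
x1_3 = 115
y1_3 = 125
y_4 = 200
r_4 = 75
x0_5 = 220
y0_5 = 345
x1_5 = 310
y1_5 = 390
x0_6 = 170
y0_6 = 175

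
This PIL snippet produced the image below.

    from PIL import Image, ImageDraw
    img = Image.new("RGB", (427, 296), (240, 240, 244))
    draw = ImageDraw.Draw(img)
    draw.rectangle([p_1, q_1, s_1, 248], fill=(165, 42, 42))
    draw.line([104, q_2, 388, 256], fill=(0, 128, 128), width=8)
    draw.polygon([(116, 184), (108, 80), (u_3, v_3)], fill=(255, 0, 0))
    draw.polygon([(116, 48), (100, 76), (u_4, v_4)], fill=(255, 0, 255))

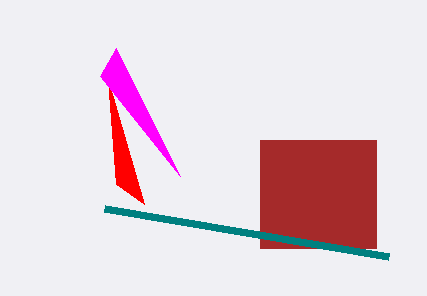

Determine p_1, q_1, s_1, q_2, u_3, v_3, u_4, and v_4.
p_1 = 260
q_1 = 140
s_1 = 376
q_2 = 208
u_3 = 144
v_3 = 204
u_4 = 180
v_4 = 176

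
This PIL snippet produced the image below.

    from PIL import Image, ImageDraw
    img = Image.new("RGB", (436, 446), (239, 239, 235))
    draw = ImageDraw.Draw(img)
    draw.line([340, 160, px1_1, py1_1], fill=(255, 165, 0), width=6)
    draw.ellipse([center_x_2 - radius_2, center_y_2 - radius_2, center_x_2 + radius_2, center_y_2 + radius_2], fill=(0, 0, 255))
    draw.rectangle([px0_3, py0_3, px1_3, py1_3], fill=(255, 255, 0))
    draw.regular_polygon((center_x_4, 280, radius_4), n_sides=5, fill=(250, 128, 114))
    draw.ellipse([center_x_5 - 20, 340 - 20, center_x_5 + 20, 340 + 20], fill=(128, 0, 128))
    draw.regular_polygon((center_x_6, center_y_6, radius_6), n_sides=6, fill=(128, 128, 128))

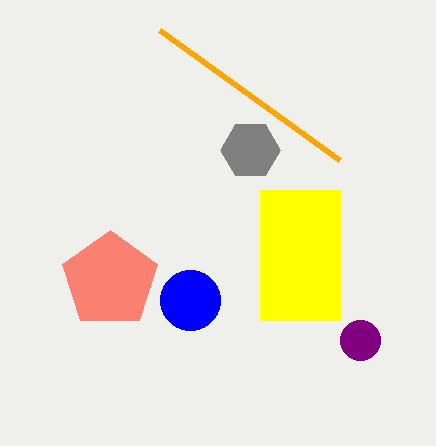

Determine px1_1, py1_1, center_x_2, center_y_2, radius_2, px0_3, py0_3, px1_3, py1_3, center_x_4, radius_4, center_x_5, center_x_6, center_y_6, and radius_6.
px1_1 = 160, py1_1 = 30, center_x_2 = 190, center_y_2 = 300, radius_2 = 30, px0_3 = 260, py0_3 = 190, px1_3 = 340, py1_3 = 320, center_x_4 = 110, radius_4 = 50, center_x_5 = 360, center_x_6 = 250, center_y_6 = 150, radius_6 = 30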